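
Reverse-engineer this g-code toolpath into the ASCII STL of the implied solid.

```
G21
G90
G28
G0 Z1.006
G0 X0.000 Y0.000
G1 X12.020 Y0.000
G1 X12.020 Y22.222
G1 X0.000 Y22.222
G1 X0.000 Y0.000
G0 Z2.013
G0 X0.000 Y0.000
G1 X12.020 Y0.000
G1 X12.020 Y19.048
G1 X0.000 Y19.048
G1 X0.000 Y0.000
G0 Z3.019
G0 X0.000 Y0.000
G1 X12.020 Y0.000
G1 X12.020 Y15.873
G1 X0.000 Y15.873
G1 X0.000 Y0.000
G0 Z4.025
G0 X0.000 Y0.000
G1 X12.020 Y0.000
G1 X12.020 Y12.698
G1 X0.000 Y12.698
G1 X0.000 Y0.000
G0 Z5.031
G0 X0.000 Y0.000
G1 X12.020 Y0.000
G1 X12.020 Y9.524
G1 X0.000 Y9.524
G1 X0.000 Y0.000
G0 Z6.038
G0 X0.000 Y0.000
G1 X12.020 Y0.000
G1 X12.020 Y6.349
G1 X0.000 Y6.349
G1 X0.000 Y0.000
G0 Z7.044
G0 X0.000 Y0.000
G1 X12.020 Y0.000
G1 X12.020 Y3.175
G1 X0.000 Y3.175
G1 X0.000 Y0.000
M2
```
solid part
  facet normal 0.0000 0.0000 -1.0000
    outer loop
      vertex 12.020 25.397 0.000
      vertex 12.020 0.000 0.000
      vertex 0.000 0.000 0.000
    endloop
  endfacet
  facet normal 0.0000 0.0000 -1.0000
    outer loop
      vertex 0.000 25.397 0.000
      vertex 12.020 25.397 0.000
      vertex 0.000 0.000 0.000
    endloop
  endfacet
  facet normal 0.0000 -1.0000 0.0000
    outer loop
      vertex 0.000 0.000 0.000
      vertex 12.020 0.000 0.000
      vertex 12.020 0.000 8.050
    endloop
  endfacet
  facet normal 0.0000 -1.0000 0.0000
    outer loop
      vertex 0.000 0.000 0.000
      vertex 12.020 0.000 8.050
      vertex 0.000 0.000 8.050
    endloop
  endfacet
  facet normal 0.0000 0.3022 0.9533
    outer loop
      vertex 0.000 0.000 8.050
      vertex 12.020 0.000 8.050
      vertex 12.020 25.397 0.000
    endloop
  endfacet
  facet normal 0.0000 0.3022 0.9533
    outer loop
      vertex 0.000 0.000 8.050
      vertex 12.020 25.397 0.000
      vertex 0.000 25.397 0.000
    endloop
  endfacet
  facet normal -1.0000 0.0000 0.0000
    outer loop
      vertex 0.000 0.000 8.050
      vertex 0.000 25.397 0.000
      vertex 0.000 0.000 0.000
    endloop
  endfacet
  facet normal 1.0000 0.0000 0.0000
    outer loop
      vertex 12.020 0.000 0.000
      vertex 12.020 25.397 0.000
      vertex 12.020 0.000 8.050
    endloop
  endfacet
endsolid part

The G0 Z moves step by Δz≈1.006 mm. The G1 loops shrink linearly with z, so the solid tapers from its base footprint up to z≈8.05. Closing with a flat bottom cap and the tapered top and triangulating gives 8 facets — a wedge (ramp): 12 × 25.4 mm base, rising to 8.05 mm along the y=0 edge and sloping linearly to z=0 at y=25.4.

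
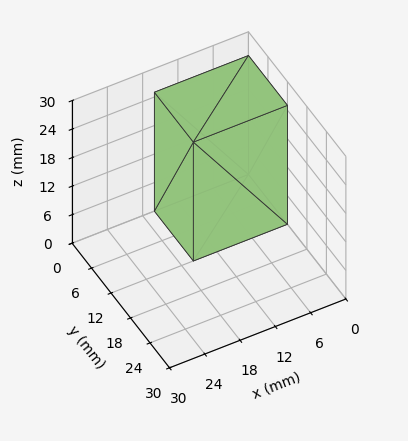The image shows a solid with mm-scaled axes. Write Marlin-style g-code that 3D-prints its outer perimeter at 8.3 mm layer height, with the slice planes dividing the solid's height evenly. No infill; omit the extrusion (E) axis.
Reading the render: the shape is a rectangular box, roughly 16 × 12 mm footprint and 25 mm tall (dimensions read to the nearest mm from the axis ticks). For the g-code, the solid's height is divided into equal slices at the stated Δz and each level perimeter traced with G1 moves after a G0 lift.

; perimeter-only toolpath
G21 ; units = mm
G90 ; absolute positioning
G28 ; home
; layer 1
G0 Z8.3
G0 X0.0 Y0.0
G1 X16.0 Y0.0
G1 X16.0 Y12.0
G1 X0.0 Y12.0
G1 X0.0 Y0.0
; layer 2
G0 Z16.7
G0 X0.0 Y0.0
G1 X16.0 Y0.0
G1 X16.0 Y12.0
G1 X0.0 Y12.0
G1 X0.0 Y0.0
; layer 3
G0 Z25.0
G0 X0.0 Y0.0
G1 X16.0 Y0.0
G1 X16.0 Y12.0
G1 X0.0 Y12.0
G1 X0.0 Y0.0
M2 ; end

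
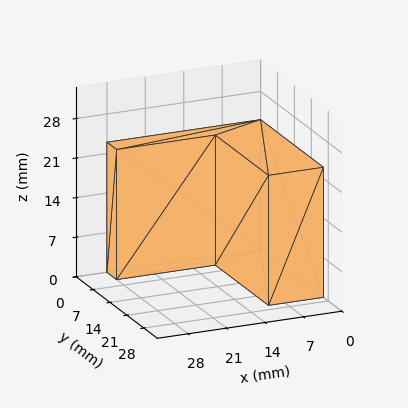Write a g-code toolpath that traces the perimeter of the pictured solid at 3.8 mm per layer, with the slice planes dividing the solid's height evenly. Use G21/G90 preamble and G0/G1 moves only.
Reading the render: the shape is an L-shaped prism: outer 28 × 26 mm, arm thicknesses ≈ 4 mm (horizontal) and 10 mm (vertical), extruded 23 mm in z (dimensions read to the nearest mm from the axis ticks). For the g-code, the solid's height is divided into equal slices at the stated Δz and each level perimeter traced with G1 moves after a G0 lift.

; perimeter-only toolpath
G21 ; units = mm
G90 ; absolute positioning
G28 ; home
; layer 1
G0 Z3.8
G0 X0.0 Y0.0
G1 X28.0 Y0.0
G1 X28.0 Y4.0
G1 X10.0 Y4.0
G1 X10.0 Y26.0
G1 X0.0 Y26.0
G1 X0.0 Y0.0
; layer 2
G0 Z7.7
G0 X0.0 Y0.0
G1 X28.0 Y0.0
G1 X28.0 Y4.0
G1 X10.0 Y4.0
G1 X10.0 Y26.0
G1 X0.0 Y26.0
G1 X0.0 Y0.0
; layer 3
G0 Z11.5
G0 X0.0 Y0.0
G1 X28.0 Y0.0
G1 X28.0 Y4.0
G1 X10.0 Y4.0
G1 X10.0 Y26.0
G1 X0.0 Y26.0
G1 X0.0 Y0.0
; layer 4
G0 Z15.3
G0 X0.0 Y0.0
G1 X28.0 Y0.0
G1 X28.0 Y4.0
G1 X10.0 Y4.0
G1 X10.0 Y26.0
G1 X0.0 Y26.0
G1 X0.0 Y0.0
; layer 5
G0 Z19.2
G0 X0.0 Y0.0
G1 X28.0 Y0.0
G1 X28.0 Y4.0
G1 X10.0 Y4.0
G1 X10.0 Y26.0
G1 X0.0 Y26.0
G1 X0.0 Y0.0
; layer 6
G0 Z23.0
G0 X0.0 Y0.0
G1 X28.0 Y0.0
G1 X28.0 Y4.0
G1 X10.0 Y4.0
G1 X10.0 Y26.0
G1 X0.0 Y26.0
G1 X0.0 Y0.0
M2 ; end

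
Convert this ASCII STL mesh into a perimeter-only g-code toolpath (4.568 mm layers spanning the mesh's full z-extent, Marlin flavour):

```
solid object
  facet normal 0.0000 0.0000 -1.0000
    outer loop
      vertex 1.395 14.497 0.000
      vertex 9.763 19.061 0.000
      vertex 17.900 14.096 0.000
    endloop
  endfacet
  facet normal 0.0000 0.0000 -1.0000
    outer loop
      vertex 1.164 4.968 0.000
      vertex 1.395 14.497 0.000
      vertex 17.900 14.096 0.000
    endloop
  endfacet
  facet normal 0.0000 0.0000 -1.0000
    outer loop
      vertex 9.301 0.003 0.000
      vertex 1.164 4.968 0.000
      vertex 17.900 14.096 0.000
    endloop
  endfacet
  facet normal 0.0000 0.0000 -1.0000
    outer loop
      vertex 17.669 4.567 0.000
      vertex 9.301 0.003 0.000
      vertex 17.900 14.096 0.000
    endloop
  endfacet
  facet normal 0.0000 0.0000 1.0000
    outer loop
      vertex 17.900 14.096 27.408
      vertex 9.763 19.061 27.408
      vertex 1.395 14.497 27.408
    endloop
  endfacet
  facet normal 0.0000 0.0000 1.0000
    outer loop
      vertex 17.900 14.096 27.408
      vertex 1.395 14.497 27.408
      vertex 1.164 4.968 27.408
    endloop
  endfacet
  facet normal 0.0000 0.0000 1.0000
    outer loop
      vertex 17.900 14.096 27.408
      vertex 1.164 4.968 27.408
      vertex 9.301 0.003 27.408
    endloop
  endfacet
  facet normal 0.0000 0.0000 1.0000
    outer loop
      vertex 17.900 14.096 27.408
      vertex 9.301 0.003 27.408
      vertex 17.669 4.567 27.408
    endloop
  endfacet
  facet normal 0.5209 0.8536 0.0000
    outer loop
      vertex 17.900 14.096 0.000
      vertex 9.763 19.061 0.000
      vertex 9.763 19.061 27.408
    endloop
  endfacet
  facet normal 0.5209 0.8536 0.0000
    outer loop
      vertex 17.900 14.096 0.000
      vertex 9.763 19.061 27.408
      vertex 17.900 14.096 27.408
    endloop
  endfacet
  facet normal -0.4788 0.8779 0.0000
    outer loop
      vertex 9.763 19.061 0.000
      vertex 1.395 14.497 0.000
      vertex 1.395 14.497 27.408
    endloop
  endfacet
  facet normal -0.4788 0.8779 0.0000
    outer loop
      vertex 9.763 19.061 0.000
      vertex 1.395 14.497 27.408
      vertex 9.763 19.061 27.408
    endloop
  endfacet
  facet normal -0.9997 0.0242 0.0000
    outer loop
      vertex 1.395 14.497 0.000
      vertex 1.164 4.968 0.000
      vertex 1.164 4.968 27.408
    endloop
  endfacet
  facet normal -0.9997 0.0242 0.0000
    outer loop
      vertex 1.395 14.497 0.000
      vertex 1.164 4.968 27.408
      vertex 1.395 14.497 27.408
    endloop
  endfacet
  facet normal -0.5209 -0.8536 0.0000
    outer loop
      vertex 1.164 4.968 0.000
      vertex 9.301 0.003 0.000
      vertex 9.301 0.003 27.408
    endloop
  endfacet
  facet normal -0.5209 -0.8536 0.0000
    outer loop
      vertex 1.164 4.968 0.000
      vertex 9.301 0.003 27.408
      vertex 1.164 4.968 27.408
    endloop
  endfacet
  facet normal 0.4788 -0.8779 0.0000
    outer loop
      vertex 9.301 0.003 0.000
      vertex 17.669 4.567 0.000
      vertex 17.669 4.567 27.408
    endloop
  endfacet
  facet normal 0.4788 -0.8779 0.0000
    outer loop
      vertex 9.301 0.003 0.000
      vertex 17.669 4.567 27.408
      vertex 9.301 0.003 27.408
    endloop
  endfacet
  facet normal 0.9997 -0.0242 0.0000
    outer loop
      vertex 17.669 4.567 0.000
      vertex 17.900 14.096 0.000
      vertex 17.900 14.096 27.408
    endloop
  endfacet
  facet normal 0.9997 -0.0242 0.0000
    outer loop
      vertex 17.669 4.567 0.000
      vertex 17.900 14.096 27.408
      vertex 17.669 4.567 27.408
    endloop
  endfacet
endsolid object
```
; perimeter-only toolpath
G21 ; units = mm
G90 ; absolute positioning
G28 ; home
; layer 1
G0 Z4.568
G0 X17.900 Y14.096
G1 X9.763 Y19.061
G1 X1.395 Y14.497
G1 X1.164 Y4.968
G1 X9.301 Y0.003
G1 X17.669 Y4.567
G1 X17.900 Y14.096
; layer 2
G0 Z9.136
G0 X17.900 Y14.096
G1 X9.763 Y19.061
G1 X1.395 Y14.497
G1 X1.164 Y4.968
G1 X9.301 Y0.003
G1 X17.669 Y4.567
G1 X17.900 Y14.096
; layer 3
G0 Z13.704
G0 X17.900 Y14.096
G1 X9.763 Y19.061
G1 X1.395 Y14.497
G1 X1.164 Y4.968
G1 X9.301 Y0.003
G1 X17.669 Y4.567
G1 X17.900 Y14.096
; layer 4
G0 Z18.272
G0 X17.900 Y14.096
G1 X9.763 Y19.061
G1 X1.395 Y14.497
G1 X1.164 Y4.968
G1 X9.301 Y0.003
G1 X17.669 Y4.567
G1 X17.900 Y14.096
; layer 5
G0 Z22.840
G0 X17.900 Y14.096
G1 X9.763 Y19.061
G1 X1.395 Y14.497
G1 X1.164 Y4.968
G1 X9.301 Y0.003
G1 X17.669 Y4.567
G1 X17.900 Y14.096
; layer 6
G0 Z27.408
G0 X17.900 Y14.096
G1 X9.763 Y19.061
G1 X1.395 Y14.497
G1 X1.164 Y4.968
G1 X9.301 Y0.003
G1 X17.669 Y4.567
G1 X17.900 Y14.096
M2 ; end

The solid is a regular 6-sided prism (a cylinder approximated with 6 flat sides), circumscribed radius ≈ 9.53 mm, height ≈ 27.4 mm. Slicing at Δz = 4.568 mm — 6 equal slices spanning the solid's height, so layer i sits at z = i·h/6 — gives 6 non-empty perimeters. Each is a 6-segment closed polygon; G0 lifts to the layer z and rapids to the start vertex, then G1 traces the edges.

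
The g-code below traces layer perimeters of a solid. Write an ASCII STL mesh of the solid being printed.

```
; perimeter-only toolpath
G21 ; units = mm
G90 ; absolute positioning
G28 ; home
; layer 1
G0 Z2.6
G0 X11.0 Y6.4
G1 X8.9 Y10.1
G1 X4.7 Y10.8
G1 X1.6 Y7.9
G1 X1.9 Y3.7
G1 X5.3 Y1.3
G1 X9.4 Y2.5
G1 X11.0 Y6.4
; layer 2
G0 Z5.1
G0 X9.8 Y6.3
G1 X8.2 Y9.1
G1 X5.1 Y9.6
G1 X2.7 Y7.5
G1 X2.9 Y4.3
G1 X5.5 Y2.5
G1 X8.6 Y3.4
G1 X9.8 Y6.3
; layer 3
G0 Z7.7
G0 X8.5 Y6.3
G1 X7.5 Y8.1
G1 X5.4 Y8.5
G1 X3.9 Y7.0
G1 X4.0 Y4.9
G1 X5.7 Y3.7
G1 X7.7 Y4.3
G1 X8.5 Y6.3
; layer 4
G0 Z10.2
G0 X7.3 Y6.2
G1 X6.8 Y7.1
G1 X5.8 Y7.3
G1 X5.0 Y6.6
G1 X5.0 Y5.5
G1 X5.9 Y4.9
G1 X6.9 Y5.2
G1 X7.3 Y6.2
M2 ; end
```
solid part
  facet normal 0.0000 0.0000 -1.0000
    outer loop
      vertex 4.4 12.0 0.0
      vertex 9.6 11.1 0.0
      vertex 12.2 6.5 0.0
    endloop
  endfacet
  facet normal 0.0000 0.0000 -1.0000
    outer loop
      vertex 0.5 8.4 0.0
      vertex 4.4 12.0 0.0
      vertex 12.2 6.5 0.0
    endloop
  endfacet
  facet normal 0.0000 0.0000 -1.0000
    outer loop
      vertex 0.8 3.1 0.0
      vertex 0.5 8.4 0.0
      vertex 12.2 6.5 0.0
    endloop
  endfacet
  facet normal 0.0000 0.0000 -1.0000
    outer loop
      vertex 5.1 0.1 0.0
      vertex 0.8 3.1 0.0
      vertex 12.2 6.5 0.0
    endloop
  endfacet
  facet normal 0.0000 0.0000 -1.0000
    outer loop
      vertex 10.2 1.6 0.0
      vertex 5.1 0.1 0.0
      vertex 12.2 6.5 0.0
    endloop
  endfacet
  facet normal 0.7997 0.4520 0.3952
    outer loop
      vertex 12.2 6.5 0.0
      vertex 9.6 11.1 0.0
      vertex 6.1 6.1 12.8
    endloop
  endfacet
  facet normal 0.1566 0.9047 0.3962
    outer loop
      vertex 9.6 11.1 0.0
      vertex 4.4 12.0 0.0
      vertex 6.1 6.1 12.8
    endloop
  endfacet
  facet normal -0.6234 0.6753 0.3941
    outer loop
      vertex 4.4 12.0 0.0
      vertex 0.5 8.4 0.0
      vertex 6.1 6.1 12.8
    endloop
  endfacet
  facet normal -0.9183 -0.0520 0.3924
    outer loop
      vertex 0.5 8.4 0.0
      vertex 0.8 3.1 0.0
      vertex 6.1 6.1 12.8
    endloop
  endfacet
  facet normal -0.5258 -0.7537 0.3944
    outer loop
      vertex 0.8 3.1 0.0
      vertex 5.1 0.1 0.0
      vertex 6.1 6.1 12.8
    endloop
  endfacet
  facet normal 0.2594 -0.8821 0.3932
    outer loop
      vertex 5.1 0.1 0.0
      vertex 10.2 1.6 0.0
      vertex 6.1 6.1 12.8
    endloop
  endfacet
  facet normal 0.8507 -0.3472 0.3946
    outer loop
      vertex 10.2 1.6 0.0
      vertex 12.2 6.5 0.0
      vertex 6.1 6.1 12.8
    endloop
  endfacet
endsolid part

The G0 Z moves step by Δz≈2.6 mm. The G1 loops shrink linearly with z, so the solid tapers from its base footprint up to z≈12.8. Closing with a flat bottom cap and the tapered top and triangulating gives 12 facets — a regular 7-sided pyramid, base circumscribed radius ≈ 6.1 mm, apex at z ≈ 12.8 mm.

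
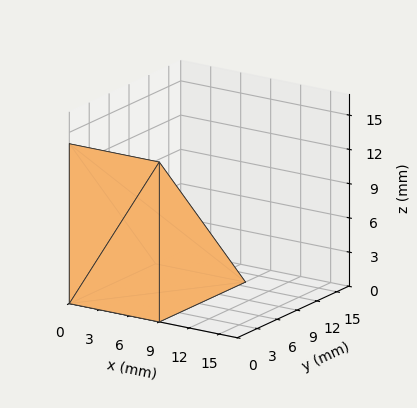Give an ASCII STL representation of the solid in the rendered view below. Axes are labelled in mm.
Reading the render: the shape is a wedge (ramp): 9 × 13 mm base, rising to 14 mm along the y=0 edge and sloping linearly to z=0 at y=13 (dimensions read to the nearest mm from the axis ticks). For the STL, each face is triangulated and given an outward normal.

solid part
  facet normal 0.0000 0.0000 -1.0000
    outer loop
      vertex 9.000 13.000 0.000
      vertex 9.000 0.000 0.000
      vertex 0.000 0.000 0.000
    endloop
  endfacet
  facet normal 0.0000 0.0000 -1.0000
    outer loop
      vertex 0.000 13.000 0.000
      vertex 9.000 13.000 0.000
      vertex 0.000 0.000 0.000
    endloop
  endfacet
  facet normal 0.0000 -1.0000 0.0000
    outer loop
      vertex 0.000 0.000 0.000
      vertex 9.000 0.000 0.000
      vertex 9.000 0.000 14.000
    endloop
  endfacet
  facet normal 0.0000 -1.0000 0.0000
    outer loop
      vertex 0.000 0.000 0.000
      vertex 9.000 0.000 14.000
      vertex 0.000 0.000 14.000
    endloop
  endfacet
  facet normal 0.0000 0.7328 0.6805
    outer loop
      vertex 0.000 0.000 14.000
      vertex 9.000 0.000 14.000
      vertex 9.000 13.000 0.000
    endloop
  endfacet
  facet normal 0.0000 0.7328 0.6805
    outer loop
      vertex 0.000 0.000 14.000
      vertex 9.000 13.000 0.000
      vertex 0.000 13.000 0.000
    endloop
  endfacet
  facet normal -1.0000 0.0000 0.0000
    outer loop
      vertex 0.000 0.000 14.000
      vertex 0.000 13.000 0.000
      vertex 0.000 0.000 0.000
    endloop
  endfacet
  facet normal 1.0000 0.0000 0.0000
    outer loop
      vertex 9.000 0.000 0.000
      vertex 9.000 13.000 0.000
      vertex 9.000 0.000 14.000
    endloop
  endfacet
endsolid part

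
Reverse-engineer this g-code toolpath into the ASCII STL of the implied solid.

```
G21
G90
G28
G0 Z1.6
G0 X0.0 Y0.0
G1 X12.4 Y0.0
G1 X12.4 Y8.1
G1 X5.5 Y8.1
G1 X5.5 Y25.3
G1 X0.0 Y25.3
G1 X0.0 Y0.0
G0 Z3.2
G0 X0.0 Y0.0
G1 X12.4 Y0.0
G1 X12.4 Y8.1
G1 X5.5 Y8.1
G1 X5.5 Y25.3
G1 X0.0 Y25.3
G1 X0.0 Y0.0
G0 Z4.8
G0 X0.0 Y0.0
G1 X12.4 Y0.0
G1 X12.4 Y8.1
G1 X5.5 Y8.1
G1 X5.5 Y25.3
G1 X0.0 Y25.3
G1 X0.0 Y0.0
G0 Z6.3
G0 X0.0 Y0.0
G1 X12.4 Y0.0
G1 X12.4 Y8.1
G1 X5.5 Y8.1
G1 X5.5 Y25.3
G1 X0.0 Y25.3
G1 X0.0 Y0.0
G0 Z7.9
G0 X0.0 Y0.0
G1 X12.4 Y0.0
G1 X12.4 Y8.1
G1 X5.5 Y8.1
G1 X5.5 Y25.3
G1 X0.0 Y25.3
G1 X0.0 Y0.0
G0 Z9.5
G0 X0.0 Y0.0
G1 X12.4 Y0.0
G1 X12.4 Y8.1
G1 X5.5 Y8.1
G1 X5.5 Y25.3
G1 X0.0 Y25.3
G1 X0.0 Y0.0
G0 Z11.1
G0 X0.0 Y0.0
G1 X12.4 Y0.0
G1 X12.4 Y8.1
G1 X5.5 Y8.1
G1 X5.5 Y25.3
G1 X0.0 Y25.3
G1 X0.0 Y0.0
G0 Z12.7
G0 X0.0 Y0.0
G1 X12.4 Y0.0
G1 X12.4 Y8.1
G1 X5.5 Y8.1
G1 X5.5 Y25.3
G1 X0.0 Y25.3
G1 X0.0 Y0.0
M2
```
solid part
  facet normal 0.0000 0.0000 -1.0000
    outer loop
      vertex 12.4 8.1 0.0
      vertex 12.4 0.0 0.0
      vertex 0.0 0.0 0.0
    endloop
  endfacet
  facet normal 0.0000 0.0000 -1.0000
    outer loop
      vertex 5.5 8.1 0.0
      vertex 12.4 8.1 0.0
      vertex 0.0 0.0 0.0
    endloop
  endfacet
  facet normal 0.0000 0.0000 -1.0000
    outer loop
      vertex 5.5 25.3 0.0
      vertex 5.5 8.1 0.0
      vertex 0.0 0.0 0.0
    endloop
  endfacet
  facet normal 0.0000 0.0000 -1.0000
    outer loop
      vertex 0.0 25.3 0.0
      vertex 5.5 25.3 0.0
      vertex 0.0 0.0 0.0
    endloop
  endfacet
  facet normal 0.0000 0.0000 1.0000
    outer loop
      vertex 0.0 0.0 12.7
      vertex 12.4 0.0 12.7
      vertex 12.4 8.1 12.7
    endloop
  endfacet
  facet normal 0.0000 0.0000 1.0000
    outer loop
      vertex 0.0 0.0 12.7
      vertex 12.4 8.1 12.7
      vertex 5.5 8.1 12.7
    endloop
  endfacet
  facet normal 0.0000 0.0000 1.0000
    outer loop
      vertex 0.0 0.0 12.7
      vertex 5.5 8.1 12.7
      vertex 5.5 25.3 12.7
    endloop
  endfacet
  facet normal 0.0000 0.0000 1.0000
    outer loop
      vertex 0.0 0.0 12.7
      vertex 5.5 25.3 12.7
      vertex 0.0 25.3 12.7
    endloop
  endfacet
  facet normal 0.0000 -1.0000 0.0000
    outer loop
      vertex 0.0 0.0 0.0
      vertex 12.4 0.0 0.0
      vertex 12.4 0.0 12.7
    endloop
  endfacet
  facet normal 0.0000 -1.0000 0.0000
    outer loop
      vertex 0.0 0.0 0.0
      vertex 12.4 0.0 12.7
      vertex 0.0 0.0 12.7
    endloop
  endfacet
  facet normal 1.0000 0.0000 0.0000
    outer loop
      vertex 12.4 0.0 0.0
      vertex 12.4 8.1 0.0
      vertex 12.4 8.1 12.7
    endloop
  endfacet
  facet normal 1.0000 0.0000 0.0000
    outer loop
      vertex 12.4 0.0 0.0
      vertex 12.4 8.1 12.7
      vertex 12.4 0.0 12.7
    endloop
  endfacet
  facet normal 0.0000 1.0000 0.0000
    outer loop
      vertex 12.4 8.1 0.0
      vertex 5.5 8.1 0.0
      vertex 5.5 8.1 12.7
    endloop
  endfacet
  facet normal 0.0000 1.0000 0.0000
    outer loop
      vertex 12.4 8.1 0.0
      vertex 5.5 8.1 12.7
      vertex 12.4 8.1 12.7
    endloop
  endfacet
  facet normal 1.0000 0.0000 0.0000
    outer loop
      vertex 5.5 8.1 0.0
      vertex 5.5 25.3 0.0
      vertex 5.5 25.3 12.7
    endloop
  endfacet
  facet normal 1.0000 0.0000 0.0000
    outer loop
      vertex 5.5 8.1 0.0
      vertex 5.5 25.3 12.7
      vertex 5.5 8.1 12.7
    endloop
  endfacet
  facet normal 0.0000 1.0000 0.0000
    outer loop
      vertex 5.5 25.3 0.0
      vertex 0.0 25.3 0.0
      vertex 0.0 25.3 12.7
    endloop
  endfacet
  facet normal 0.0000 1.0000 0.0000
    outer loop
      vertex 5.5 25.3 0.0
      vertex 0.0 25.3 12.7
      vertex 5.5 25.3 12.7
    endloop
  endfacet
  facet normal -1.0000 0.0000 0.0000
    outer loop
      vertex 0.0 25.3 0.0
      vertex 0.0 0.0 0.0
      vertex 0.0 0.0 12.7
    endloop
  endfacet
  facet normal -1.0000 0.0000 0.0000
    outer loop
      vertex 0.0 25.3 0.0
      vertex 0.0 0.0 12.7
      vertex 0.0 25.3 12.7
    endloop
  endfacet
endsolid part

The G0 Z moves step by Δz≈1.6 mm. Every layer's G1 loop is the same polygon, so the solid is a straight extrusion of it from z=0 to z≈12.7. Closing with flat bottom and top caps and triangulating gives 20 facets — an L-shaped prism: outer 12.4 × 25.3 mm, arm thicknesses ≈ 8.1 mm (horizontal) and 5.5 mm (vertical), extruded 12.7 mm in z.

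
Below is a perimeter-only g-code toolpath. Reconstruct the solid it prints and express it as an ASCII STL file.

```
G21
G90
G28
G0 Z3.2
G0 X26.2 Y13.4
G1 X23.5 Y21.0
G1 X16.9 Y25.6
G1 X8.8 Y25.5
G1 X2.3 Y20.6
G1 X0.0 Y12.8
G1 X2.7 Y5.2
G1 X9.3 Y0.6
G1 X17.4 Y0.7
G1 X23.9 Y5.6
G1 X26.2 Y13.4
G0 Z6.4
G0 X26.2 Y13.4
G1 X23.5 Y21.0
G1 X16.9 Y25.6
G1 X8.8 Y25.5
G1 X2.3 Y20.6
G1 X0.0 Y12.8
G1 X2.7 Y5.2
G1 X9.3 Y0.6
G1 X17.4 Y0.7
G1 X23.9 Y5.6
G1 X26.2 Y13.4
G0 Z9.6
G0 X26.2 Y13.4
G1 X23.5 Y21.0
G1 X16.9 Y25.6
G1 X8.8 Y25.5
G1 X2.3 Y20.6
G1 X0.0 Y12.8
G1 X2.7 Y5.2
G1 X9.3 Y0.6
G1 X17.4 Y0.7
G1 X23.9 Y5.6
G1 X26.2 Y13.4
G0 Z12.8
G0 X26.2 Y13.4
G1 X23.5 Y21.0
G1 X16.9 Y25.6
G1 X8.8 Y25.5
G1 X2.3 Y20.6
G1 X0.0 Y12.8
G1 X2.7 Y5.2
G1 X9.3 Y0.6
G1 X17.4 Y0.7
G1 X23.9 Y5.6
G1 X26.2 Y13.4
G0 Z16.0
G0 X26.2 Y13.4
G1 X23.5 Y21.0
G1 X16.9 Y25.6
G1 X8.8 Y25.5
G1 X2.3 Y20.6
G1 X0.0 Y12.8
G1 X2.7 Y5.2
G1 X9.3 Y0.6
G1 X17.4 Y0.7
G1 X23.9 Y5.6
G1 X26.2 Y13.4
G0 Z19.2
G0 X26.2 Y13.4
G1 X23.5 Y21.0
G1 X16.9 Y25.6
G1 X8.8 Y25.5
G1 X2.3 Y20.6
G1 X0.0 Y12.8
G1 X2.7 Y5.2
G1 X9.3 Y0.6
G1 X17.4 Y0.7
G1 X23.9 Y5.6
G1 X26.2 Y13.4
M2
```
solid part
  facet normal 0.0000 0.0000 -1.0000
    outer loop
      vertex 16.9 25.6 0.0
      vertex 23.5 21.0 0.0
      vertex 26.2 13.4 0.0
    endloop
  endfacet
  facet normal 0.0000 0.0000 -1.0000
    outer loop
      vertex 8.8 25.5 0.0
      vertex 16.9 25.6 0.0
      vertex 26.2 13.4 0.0
    endloop
  endfacet
  facet normal 0.0000 0.0000 -1.0000
    outer loop
      vertex 2.3 20.6 0.0
      vertex 8.8 25.5 0.0
      vertex 26.2 13.4 0.0
    endloop
  endfacet
  facet normal 0.0000 0.0000 -1.0000
    outer loop
      vertex 0.0 12.8 0.0
      vertex 2.3 20.6 0.0
      vertex 26.2 13.4 0.0
    endloop
  endfacet
  facet normal 0.0000 0.0000 -1.0000
    outer loop
      vertex 2.7 5.2 0.0
      vertex 0.0 12.8 0.0
      vertex 26.2 13.4 0.0
    endloop
  endfacet
  facet normal 0.0000 0.0000 -1.0000
    outer loop
      vertex 9.3 0.6 0.0
      vertex 2.7 5.2 0.0
      vertex 26.2 13.4 0.0
    endloop
  endfacet
  facet normal 0.0000 0.0000 -1.0000
    outer loop
      vertex 17.4 0.7 0.0
      vertex 9.3 0.6 0.0
      vertex 26.2 13.4 0.0
    endloop
  endfacet
  facet normal 0.0000 0.0000 -1.0000
    outer loop
      vertex 23.9 5.6 0.0
      vertex 17.4 0.7 0.0
      vertex 26.2 13.4 0.0
    endloop
  endfacet
  facet normal 0.0000 0.0000 1.0000
    outer loop
      vertex 26.2 13.4 19.2
      vertex 23.5 21.0 19.2
      vertex 16.9 25.6 19.2
    endloop
  endfacet
  facet normal 0.0000 0.0000 1.0000
    outer loop
      vertex 26.2 13.4 19.2
      vertex 16.9 25.6 19.2
      vertex 8.8 25.5 19.2
    endloop
  endfacet
  facet normal 0.0000 0.0000 1.0000
    outer loop
      vertex 26.2 13.4 19.2
      vertex 8.8 25.5 19.2
      vertex 2.3 20.6 19.2
    endloop
  endfacet
  facet normal 0.0000 0.0000 1.0000
    outer loop
      vertex 26.2 13.4 19.2
      vertex 2.3 20.6 19.2
      vertex 0.0 12.8 19.2
    endloop
  endfacet
  facet normal 0.0000 0.0000 1.0000
    outer loop
      vertex 26.2 13.4 19.2
      vertex 0.0 12.8 19.2
      vertex 2.7 5.2 19.2
    endloop
  endfacet
  facet normal 0.0000 0.0000 1.0000
    outer loop
      vertex 26.2 13.4 19.2
      vertex 2.7 5.2 19.2
      vertex 9.3 0.6 19.2
    endloop
  endfacet
  facet normal 0.0000 0.0000 1.0000
    outer loop
      vertex 26.2 13.4 19.2
      vertex 9.3 0.6 19.2
      vertex 17.4 0.7 19.2
    endloop
  endfacet
  facet normal 0.0000 0.0000 1.0000
    outer loop
      vertex 26.2 13.4 19.2
      vertex 17.4 0.7 19.2
      vertex 23.9 5.6 19.2
    endloop
  endfacet
  facet normal 0.9423 0.3348 0.0000
    outer loop
      vertex 26.2 13.4 0.0
      vertex 23.5 21.0 0.0
      vertex 23.5 21.0 19.2
    endloop
  endfacet
  facet normal 0.9423 0.3348 0.0000
    outer loop
      vertex 26.2 13.4 0.0
      vertex 23.5 21.0 19.2
      vertex 26.2 13.4 19.2
    endloop
  endfacet
  facet normal 0.5718 0.8204 0.0000
    outer loop
      vertex 23.5 21.0 0.0
      vertex 16.9 25.6 0.0
      vertex 16.9 25.6 19.2
    endloop
  endfacet
  facet normal 0.5718 0.8204 0.0000
    outer loop
      vertex 23.5 21.0 0.0
      vertex 16.9 25.6 19.2
      vertex 23.5 21.0 19.2
    endloop
  endfacet
  facet normal -0.0123 0.9999 0.0000
    outer loop
      vertex 16.9 25.6 0.0
      vertex 8.8 25.5 0.0
      vertex 8.8 25.5 19.2
    endloop
  endfacet
  facet normal -0.0123 0.9999 0.0000
    outer loop
      vertex 16.9 25.6 0.0
      vertex 8.8 25.5 19.2
      vertex 16.9 25.6 19.2
    endloop
  endfacet
  facet normal -0.6020 0.7985 0.0000
    outer loop
      vertex 8.8 25.5 0.0
      vertex 2.3 20.6 0.0
      vertex 2.3 20.6 19.2
    endloop
  endfacet
  facet normal -0.6020 0.7985 0.0000
    outer loop
      vertex 8.8 25.5 0.0
      vertex 2.3 20.6 19.2
      vertex 8.8 25.5 19.2
    endloop
  endfacet
  facet normal -0.9592 0.2828 0.0000
    outer loop
      vertex 2.3 20.6 0.0
      vertex 0.0 12.8 0.0
      vertex 0.0 12.8 19.2
    endloop
  endfacet
  facet normal -0.9592 0.2828 0.0000
    outer loop
      vertex 2.3 20.6 0.0
      vertex 0.0 12.8 19.2
      vertex 2.3 20.6 19.2
    endloop
  endfacet
  facet normal -0.9423 -0.3348 0.0000
    outer loop
      vertex 0.0 12.8 0.0
      vertex 2.7 5.2 0.0
      vertex 2.7 5.2 19.2
    endloop
  endfacet
  facet normal -0.9423 -0.3348 0.0000
    outer loop
      vertex 0.0 12.8 0.0
      vertex 2.7 5.2 19.2
      vertex 0.0 12.8 19.2
    endloop
  endfacet
  facet normal -0.5718 -0.8204 0.0000
    outer loop
      vertex 2.7 5.2 0.0
      vertex 9.3 0.6 0.0
      vertex 9.3 0.6 19.2
    endloop
  endfacet
  facet normal -0.5718 -0.8204 0.0000
    outer loop
      vertex 2.7 5.2 0.0
      vertex 9.3 0.6 19.2
      vertex 2.7 5.2 19.2
    endloop
  endfacet
  facet normal 0.0123 -0.9999 0.0000
    outer loop
      vertex 9.3 0.6 0.0
      vertex 17.4 0.7 0.0
      vertex 17.4 0.7 19.2
    endloop
  endfacet
  facet normal 0.0123 -0.9999 0.0000
    outer loop
      vertex 9.3 0.6 0.0
      vertex 17.4 0.7 19.2
      vertex 9.3 0.6 19.2
    endloop
  endfacet
  facet normal 0.6020 -0.7985 0.0000
    outer loop
      vertex 17.4 0.7 0.0
      vertex 23.9 5.6 0.0
      vertex 23.9 5.6 19.2
    endloop
  endfacet
  facet normal 0.6020 -0.7985 0.0000
    outer loop
      vertex 17.4 0.7 0.0
      vertex 23.9 5.6 19.2
      vertex 17.4 0.7 19.2
    endloop
  endfacet
  facet normal 0.9592 -0.2828 0.0000
    outer loop
      vertex 23.9 5.6 0.0
      vertex 26.2 13.4 0.0
      vertex 26.2 13.4 19.2
    endloop
  endfacet
  facet normal 0.9592 -0.2828 0.0000
    outer loop
      vertex 23.9 5.6 0.0
      vertex 26.2 13.4 19.2
      vertex 23.9 5.6 19.2
    endloop
  endfacet
endsolid part

The G0 Z moves step by Δz≈3.2 mm. Every layer's G1 loop is the same polygon, so the solid is a straight extrusion of it from z=0 to z≈19.2. Closing with flat bottom and top caps and triangulating gives 36 facets — a regular 10-sided prism (a cylinder approximated with 10 flat sides), circumscribed radius ≈ 13.1 mm, height ≈ 19.2 mm.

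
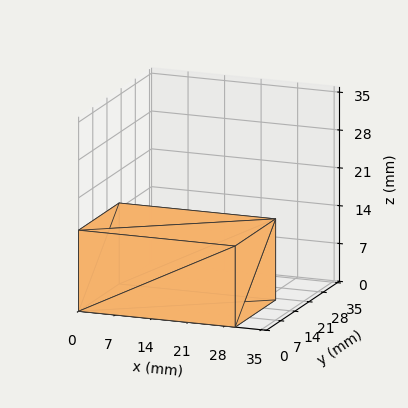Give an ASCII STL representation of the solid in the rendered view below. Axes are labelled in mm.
Reading the render: the shape is a rectangular box, roughly 30 × 20 mm footprint and 15 mm tall (dimensions read to the nearest mm from the axis ticks). For the STL, each face is triangulated and given an outward normal.

solid part
  facet normal 0.0000 0.0000 -1.0000
    outer loop
      vertex 30.0 20.0 0.0
      vertex 30.0 0.0 0.0
      vertex 0.0 0.0 0.0
    endloop
  endfacet
  facet normal 0.0000 0.0000 -1.0000
    outer loop
      vertex 0.0 20.0 0.0
      vertex 30.0 20.0 0.0
      vertex 0.0 0.0 0.0
    endloop
  endfacet
  facet normal 0.0000 0.0000 1.0000
    outer loop
      vertex 0.0 0.0 15.0
      vertex 30.0 0.0 15.0
      vertex 30.0 20.0 15.0
    endloop
  endfacet
  facet normal 0.0000 0.0000 1.0000
    outer loop
      vertex 0.0 0.0 15.0
      vertex 30.0 20.0 15.0
      vertex 0.0 20.0 15.0
    endloop
  endfacet
  facet normal 0.0000 -1.0000 0.0000
    outer loop
      vertex 0.0 0.0 0.0
      vertex 30.0 0.0 0.0
      vertex 30.0 0.0 15.0
    endloop
  endfacet
  facet normal 0.0000 -1.0000 0.0000
    outer loop
      vertex 0.0 0.0 0.0
      vertex 30.0 0.0 15.0
      vertex 0.0 0.0 15.0
    endloop
  endfacet
  facet normal 0.0000 1.0000 0.0000
    outer loop
      vertex 30.0 20.0 15.0
      vertex 30.0 20.0 0.0
      vertex 0.0 20.0 0.0
    endloop
  endfacet
  facet normal 0.0000 1.0000 0.0000
    outer loop
      vertex 0.0 20.0 15.0
      vertex 30.0 20.0 15.0
      vertex 0.0 20.0 0.0
    endloop
  endfacet
  facet normal -1.0000 0.0000 0.0000
    outer loop
      vertex 0.0 20.0 15.0
      vertex 0.0 20.0 0.0
      vertex 0.0 0.0 0.0
    endloop
  endfacet
  facet normal -1.0000 0.0000 0.0000
    outer loop
      vertex 0.0 0.0 15.0
      vertex 0.0 20.0 15.0
      vertex 0.0 0.0 0.0
    endloop
  endfacet
  facet normal 1.0000 0.0000 0.0000
    outer loop
      vertex 30.0 0.0 0.0
      vertex 30.0 20.0 0.0
      vertex 30.0 20.0 15.0
    endloop
  endfacet
  facet normal 1.0000 0.0000 0.0000
    outer loop
      vertex 30.0 0.0 0.0
      vertex 30.0 20.0 15.0
      vertex 30.0 0.0 15.0
    endloop
  endfacet
endsolid part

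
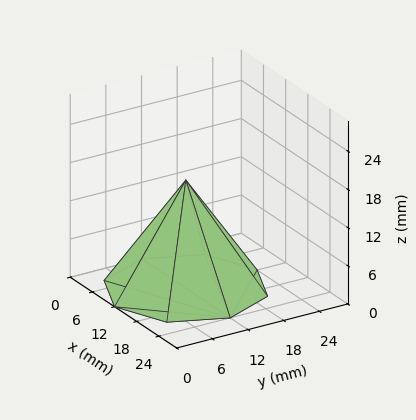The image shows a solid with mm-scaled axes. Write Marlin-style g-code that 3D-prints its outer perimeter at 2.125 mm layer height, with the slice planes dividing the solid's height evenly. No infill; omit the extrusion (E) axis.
Reading the render: the shape is a regular 8-sided pyramid, base circumscribed radius ≈ 12 mm, apex at z ≈ 17 mm (dimensions read to the nearest mm from the axis ticks). For the g-code, the solid's height is divided into equal slices at the stated Δz and each level perimeter traced with G1 moves after a G0 lift.

; perimeter-only toolpath
G21 ; units = mm
G90 ; absolute positioning
G28 ; home
; layer 1
G0 Z2.125
G0 X22.500 Y12.000
G1 X19.424 Y19.424
G1 X12.000 Y22.500
G1 X4.576 Y19.424
G1 X1.500 Y12.000
G1 X4.576 Y4.576
G1 X12.000 Y1.500
G1 X19.424 Y4.576
G1 X22.500 Y12.000
; layer 2
G0 Z4.250
G0 X21.000 Y12.000
G1 X18.364 Y18.364
G1 X12.000 Y21.000
G1 X5.636 Y18.364
G1 X3.000 Y12.000
G1 X5.636 Y5.636
G1 X12.000 Y3.000
G1 X18.364 Y5.636
G1 X21.000 Y12.000
; layer 3
G0 Z6.375
G0 X19.500 Y12.000
G1 X17.303 Y17.303
G1 X12.000 Y19.500
G1 X6.697 Y17.303
G1 X4.500 Y12.000
G1 X6.697 Y6.697
G1 X12.000 Y4.500
G1 X17.303 Y6.697
G1 X19.500 Y12.000
; layer 4
G0 Z8.500
G0 X18.000 Y12.000
G1 X16.242 Y16.242
G1 X12.000 Y18.000
G1 X7.758 Y16.242
G1 X6.000 Y12.000
G1 X7.758 Y7.758
G1 X12.000 Y6.000
G1 X16.242 Y7.758
G1 X18.000 Y12.000
; layer 5
G0 Z10.625
G0 X16.500 Y12.000
G1 X15.182 Y15.182
G1 X12.000 Y16.500
G1 X8.818 Y15.182
G1 X7.500 Y12.000
G1 X8.818 Y8.818
G1 X12.000 Y7.500
G1 X15.182 Y8.818
G1 X16.500 Y12.000
; layer 6
G0 Z12.750
G0 X15.000 Y12.000
G1 X14.121 Y14.121
G1 X12.000 Y15.000
G1 X9.879 Y14.121
G1 X9.000 Y12.000
G1 X9.879 Y9.879
G1 X12.000 Y9.000
G1 X14.121 Y9.879
G1 X15.000 Y12.000
; layer 7
G0 Z14.875
G0 X13.500 Y12.000
G1 X13.061 Y13.061
G1 X12.000 Y13.500
G1 X10.939 Y13.061
G1 X10.500 Y12.000
G1 X10.939 Y10.939
G1 X12.000 Y10.500
G1 X13.061 Y10.939
G1 X13.500 Y12.000
M2 ; end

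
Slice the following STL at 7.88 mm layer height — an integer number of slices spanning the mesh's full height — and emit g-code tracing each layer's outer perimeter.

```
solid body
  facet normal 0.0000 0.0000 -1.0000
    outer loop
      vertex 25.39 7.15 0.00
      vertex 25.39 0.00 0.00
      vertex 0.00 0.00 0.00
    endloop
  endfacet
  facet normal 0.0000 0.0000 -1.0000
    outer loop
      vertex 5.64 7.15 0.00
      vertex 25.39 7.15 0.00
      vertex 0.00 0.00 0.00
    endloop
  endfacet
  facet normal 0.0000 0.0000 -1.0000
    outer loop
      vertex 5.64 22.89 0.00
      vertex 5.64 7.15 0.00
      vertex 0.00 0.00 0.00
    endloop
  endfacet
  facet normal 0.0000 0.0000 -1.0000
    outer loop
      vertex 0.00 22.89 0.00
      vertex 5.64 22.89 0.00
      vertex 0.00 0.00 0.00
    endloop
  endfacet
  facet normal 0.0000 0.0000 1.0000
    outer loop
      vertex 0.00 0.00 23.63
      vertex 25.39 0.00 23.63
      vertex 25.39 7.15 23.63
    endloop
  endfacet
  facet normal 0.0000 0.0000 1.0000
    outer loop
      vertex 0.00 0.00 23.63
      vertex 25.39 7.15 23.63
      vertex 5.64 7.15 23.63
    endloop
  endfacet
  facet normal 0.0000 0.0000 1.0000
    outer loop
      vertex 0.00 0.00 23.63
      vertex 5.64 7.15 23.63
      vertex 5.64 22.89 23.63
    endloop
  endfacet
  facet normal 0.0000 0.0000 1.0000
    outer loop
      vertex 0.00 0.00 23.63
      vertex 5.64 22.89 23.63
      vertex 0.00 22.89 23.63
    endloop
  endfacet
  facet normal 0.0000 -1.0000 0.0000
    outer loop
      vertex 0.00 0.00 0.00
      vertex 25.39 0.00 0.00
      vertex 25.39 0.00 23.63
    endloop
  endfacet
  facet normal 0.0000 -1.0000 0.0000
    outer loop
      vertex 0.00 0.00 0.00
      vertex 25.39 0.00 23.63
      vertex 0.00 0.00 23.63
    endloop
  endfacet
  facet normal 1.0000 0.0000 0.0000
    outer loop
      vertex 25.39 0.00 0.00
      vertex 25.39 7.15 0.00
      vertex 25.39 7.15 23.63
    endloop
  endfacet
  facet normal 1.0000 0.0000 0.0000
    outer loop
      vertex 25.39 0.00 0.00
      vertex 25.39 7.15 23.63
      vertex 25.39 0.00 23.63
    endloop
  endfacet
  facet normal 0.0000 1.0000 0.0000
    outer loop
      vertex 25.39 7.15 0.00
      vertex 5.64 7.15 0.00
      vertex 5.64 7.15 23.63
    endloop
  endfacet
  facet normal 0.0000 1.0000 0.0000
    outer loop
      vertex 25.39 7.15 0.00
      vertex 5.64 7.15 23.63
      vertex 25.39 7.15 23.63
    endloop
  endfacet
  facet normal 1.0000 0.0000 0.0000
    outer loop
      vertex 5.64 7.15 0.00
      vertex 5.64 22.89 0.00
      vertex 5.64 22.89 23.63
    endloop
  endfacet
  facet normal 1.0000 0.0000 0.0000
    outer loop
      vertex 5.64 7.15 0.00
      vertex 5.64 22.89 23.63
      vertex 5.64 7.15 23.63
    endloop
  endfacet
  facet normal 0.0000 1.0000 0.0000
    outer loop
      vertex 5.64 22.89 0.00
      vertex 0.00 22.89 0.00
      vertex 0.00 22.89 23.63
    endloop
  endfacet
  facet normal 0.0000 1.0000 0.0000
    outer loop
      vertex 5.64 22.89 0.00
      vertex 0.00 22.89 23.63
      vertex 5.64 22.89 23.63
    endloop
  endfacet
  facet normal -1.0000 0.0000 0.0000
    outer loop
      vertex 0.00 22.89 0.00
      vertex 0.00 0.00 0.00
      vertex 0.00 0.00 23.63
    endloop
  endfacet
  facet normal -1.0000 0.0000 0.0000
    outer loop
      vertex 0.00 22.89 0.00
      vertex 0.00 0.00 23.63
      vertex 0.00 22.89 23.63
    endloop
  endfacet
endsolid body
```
; perimeter-only toolpath
G21 ; units = mm
G90 ; absolute positioning
G28 ; home
; layer 1
G0 Z7.88
G0 X0.00 Y0.00
G1 X25.39 Y0.00
G1 X25.39 Y7.15
G1 X5.64 Y7.15
G1 X5.64 Y22.89
G1 X0.00 Y22.89
G1 X0.00 Y0.00
; layer 2
G0 Z15.75
G0 X0.00 Y0.00
G1 X25.39 Y0.00
G1 X25.39 Y7.15
G1 X5.64 Y7.15
G1 X5.64 Y22.89
G1 X0.00 Y22.89
G1 X0.00 Y0.00
; layer 3
G0 Z23.63
G0 X0.00 Y0.00
G1 X25.39 Y0.00
G1 X25.39 Y7.15
G1 X5.64 Y7.15
G1 X5.64 Y22.89
G1 X0.00 Y22.89
G1 X0.00 Y0.00
M2 ; end

The solid is an L-shaped prism: outer 25.4 × 22.9 mm, arm thicknesses ≈ 7.15 mm (horizontal) and 5.64 mm (vertical), extruded 23.6 mm in z. Slicing at Δz = 7.88 mm — 3 equal slices spanning the solid's height, so layer i sits at z = i·h/3 — gives 3 non-empty perimeters. Each is a 6-segment closed polygon; G0 lifts to the layer z and rapids to the start vertex, then G1 traces the edges.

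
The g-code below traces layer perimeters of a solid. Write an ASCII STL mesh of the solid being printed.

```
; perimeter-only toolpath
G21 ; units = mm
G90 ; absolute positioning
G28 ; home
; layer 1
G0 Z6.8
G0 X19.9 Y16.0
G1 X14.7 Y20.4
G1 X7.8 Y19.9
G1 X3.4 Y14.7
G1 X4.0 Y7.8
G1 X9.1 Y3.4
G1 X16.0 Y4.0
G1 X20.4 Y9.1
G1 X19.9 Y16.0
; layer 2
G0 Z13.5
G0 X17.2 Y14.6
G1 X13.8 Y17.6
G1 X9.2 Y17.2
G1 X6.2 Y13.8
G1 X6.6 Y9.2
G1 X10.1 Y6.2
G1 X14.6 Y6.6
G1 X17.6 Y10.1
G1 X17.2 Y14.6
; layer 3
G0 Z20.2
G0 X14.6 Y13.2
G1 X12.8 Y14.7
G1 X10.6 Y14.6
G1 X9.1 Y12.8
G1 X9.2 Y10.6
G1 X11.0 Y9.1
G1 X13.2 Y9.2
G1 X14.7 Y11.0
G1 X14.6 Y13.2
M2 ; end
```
solid part
  facet normal 0.0000 0.0000 -1.0000
    outer loop
      vertex 6.5 22.5 0.0
      vertex 15.6 23.2 0.0
      vertex 22.5 17.3 0.0
    endloop
  endfacet
  facet normal 0.0000 0.0000 -1.0000
    outer loop
      vertex 0.6 15.6 0.0
      vertex 6.5 22.5 0.0
      vertex 22.5 17.3 0.0
    endloop
  endfacet
  facet normal 0.0000 0.0000 -1.0000
    outer loop
      vertex 1.3 6.5 0.0
      vertex 0.6 15.6 0.0
      vertex 22.5 17.3 0.0
    endloop
  endfacet
  facet normal 0.0000 0.0000 -1.0000
    outer loop
      vertex 8.2 0.6 0.0
      vertex 1.3 6.5 0.0
      vertex 22.5 17.3 0.0
    endloop
  endfacet
  facet normal 0.0000 0.0000 -1.0000
    outer loop
      vertex 17.3 1.3 0.0
      vertex 8.2 0.6 0.0
      vertex 22.5 17.3 0.0
    endloop
  endfacet
  facet normal 0.0000 0.0000 -1.0000
    outer loop
      vertex 23.2 8.2 0.0
      vertex 17.3 1.3 0.0
      vertex 22.5 17.3 0.0
    endloop
  endfacet
  facet normal 0.6019 0.7039 0.3771
    outer loop
      vertex 22.5 17.3 0.0
      vertex 15.6 23.2 0.0
      vertex 11.9 11.9 27.0
    endloop
  endfacet
  facet normal -0.0710 0.9236 0.3768
    outer loop
      vertex 15.6 23.2 0.0
      vertex 6.5 22.5 0.0
      vertex 11.9 11.9 27.0
    endloop
  endfacet
  facet normal -0.7039 0.6019 0.3771
    outer loop
      vertex 6.5 22.5 0.0
      vertex 0.6 15.6 0.0
      vertex 11.9 11.9 27.0
    endloop
  endfacet
  facet normal -0.9236 -0.0710 0.3768
    outer loop
      vertex 0.6 15.6 0.0
      vertex 1.3 6.5 0.0
      vertex 11.9 11.9 27.0
    endloop
  endfacet
  facet normal -0.6019 -0.7039 0.3771
    outer loop
      vertex 1.3 6.5 0.0
      vertex 8.2 0.6 0.0
      vertex 11.9 11.9 27.0
    endloop
  endfacet
  facet normal 0.0710 -0.9236 0.3768
    outer loop
      vertex 8.2 0.6 0.0
      vertex 17.3 1.3 0.0
      vertex 11.9 11.9 27.0
    endloop
  endfacet
  facet normal 0.7039 -0.6019 0.3771
    outer loop
      vertex 17.3 1.3 0.0
      vertex 23.2 8.2 0.0
      vertex 11.9 11.9 27.0
    endloop
  endfacet
  facet normal 0.9236 0.0710 0.3768
    outer loop
      vertex 23.2 8.2 0.0
      vertex 22.5 17.3 0.0
      vertex 11.9 11.9 27.0
    endloop
  endfacet
endsolid part

The G0 Z moves step by Δz≈6.8 mm. The G1 loops shrink linearly with z, so the solid tapers from its base footprint up to z≈27. Closing with a flat bottom cap and the tapered top and triangulating gives 14 facets — a regular 8-sided pyramid, base circumscribed radius ≈ 11.9 mm, apex at z ≈ 27 mm.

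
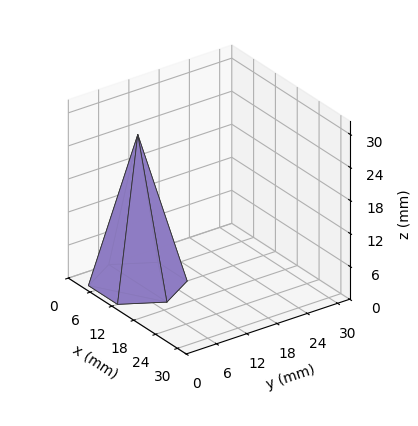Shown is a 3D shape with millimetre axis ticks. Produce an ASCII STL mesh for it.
Reading the render: the shape is a regular 6-sided pyramid, base circumscribed radius ≈ 8 mm, apex at z ≈ 27 mm (dimensions read to the nearest mm from the axis ticks). For the STL, each face is triangulated and given an outward normal.

solid part
  facet normal 0.0000 0.0000 -1.0000
    outer loop
      vertex 4.0 14.9 0.0
      vertex 12.0 14.9 0.0
      vertex 16.0 8.0 0.0
    endloop
  endfacet
  facet normal 0.0000 0.0000 -1.0000
    outer loop
      vertex 0.0 8.0 0.0
      vertex 4.0 14.9 0.0
      vertex 16.0 8.0 0.0
    endloop
  endfacet
  facet normal 0.0000 0.0000 -1.0000
    outer loop
      vertex 4.0 1.1 0.0
      vertex 0.0 8.0 0.0
      vertex 16.0 8.0 0.0
    endloop
  endfacet
  facet normal 0.0000 0.0000 -1.0000
    outer loop
      vertex 12.0 1.1 0.0
      vertex 4.0 1.1 0.0
      vertex 16.0 8.0 0.0
    endloop
  endfacet
  facet normal 0.8380 0.4858 0.2483
    outer loop
      vertex 16.0 8.0 0.0
      vertex 12.0 14.9 0.0
      vertex 8.0 8.0 27.0
    endloop
  endfacet
  facet normal 0.0000 0.9689 0.2476
    outer loop
      vertex 12.0 14.9 0.0
      vertex 4.0 14.9 0.0
      vertex 8.0 8.0 27.0
    endloop
  endfacet
  facet normal -0.8380 0.4858 0.2483
    outer loop
      vertex 4.0 14.9 0.0
      vertex 0.0 8.0 0.0
      vertex 8.0 8.0 27.0
    endloop
  endfacet
  facet normal -0.8380 -0.4858 0.2483
    outer loop
      vertex 0.0 8.0 0.0
      vertex 4.0 1.1 0.0
      vertex 8.0 8.0 27.0
    endloop
  endfacet
  facet normal 0.0000 -0.9689 0.2476
    outer loop
      vertex 4.0 1.1 0.0
      vertex 12.0 1.1 0.0
      vertex 8.0 8.0 27.0
    endloop
  endfacet
  facet normal 0.8380 -0.4858 0.2483
    outer loop
      vertex 12.0 1.1 0.0
      vertex 16.0 8.0 0.0
      vertex 8.0 8.0 27.0
    endloop
  endfacet
endsolid part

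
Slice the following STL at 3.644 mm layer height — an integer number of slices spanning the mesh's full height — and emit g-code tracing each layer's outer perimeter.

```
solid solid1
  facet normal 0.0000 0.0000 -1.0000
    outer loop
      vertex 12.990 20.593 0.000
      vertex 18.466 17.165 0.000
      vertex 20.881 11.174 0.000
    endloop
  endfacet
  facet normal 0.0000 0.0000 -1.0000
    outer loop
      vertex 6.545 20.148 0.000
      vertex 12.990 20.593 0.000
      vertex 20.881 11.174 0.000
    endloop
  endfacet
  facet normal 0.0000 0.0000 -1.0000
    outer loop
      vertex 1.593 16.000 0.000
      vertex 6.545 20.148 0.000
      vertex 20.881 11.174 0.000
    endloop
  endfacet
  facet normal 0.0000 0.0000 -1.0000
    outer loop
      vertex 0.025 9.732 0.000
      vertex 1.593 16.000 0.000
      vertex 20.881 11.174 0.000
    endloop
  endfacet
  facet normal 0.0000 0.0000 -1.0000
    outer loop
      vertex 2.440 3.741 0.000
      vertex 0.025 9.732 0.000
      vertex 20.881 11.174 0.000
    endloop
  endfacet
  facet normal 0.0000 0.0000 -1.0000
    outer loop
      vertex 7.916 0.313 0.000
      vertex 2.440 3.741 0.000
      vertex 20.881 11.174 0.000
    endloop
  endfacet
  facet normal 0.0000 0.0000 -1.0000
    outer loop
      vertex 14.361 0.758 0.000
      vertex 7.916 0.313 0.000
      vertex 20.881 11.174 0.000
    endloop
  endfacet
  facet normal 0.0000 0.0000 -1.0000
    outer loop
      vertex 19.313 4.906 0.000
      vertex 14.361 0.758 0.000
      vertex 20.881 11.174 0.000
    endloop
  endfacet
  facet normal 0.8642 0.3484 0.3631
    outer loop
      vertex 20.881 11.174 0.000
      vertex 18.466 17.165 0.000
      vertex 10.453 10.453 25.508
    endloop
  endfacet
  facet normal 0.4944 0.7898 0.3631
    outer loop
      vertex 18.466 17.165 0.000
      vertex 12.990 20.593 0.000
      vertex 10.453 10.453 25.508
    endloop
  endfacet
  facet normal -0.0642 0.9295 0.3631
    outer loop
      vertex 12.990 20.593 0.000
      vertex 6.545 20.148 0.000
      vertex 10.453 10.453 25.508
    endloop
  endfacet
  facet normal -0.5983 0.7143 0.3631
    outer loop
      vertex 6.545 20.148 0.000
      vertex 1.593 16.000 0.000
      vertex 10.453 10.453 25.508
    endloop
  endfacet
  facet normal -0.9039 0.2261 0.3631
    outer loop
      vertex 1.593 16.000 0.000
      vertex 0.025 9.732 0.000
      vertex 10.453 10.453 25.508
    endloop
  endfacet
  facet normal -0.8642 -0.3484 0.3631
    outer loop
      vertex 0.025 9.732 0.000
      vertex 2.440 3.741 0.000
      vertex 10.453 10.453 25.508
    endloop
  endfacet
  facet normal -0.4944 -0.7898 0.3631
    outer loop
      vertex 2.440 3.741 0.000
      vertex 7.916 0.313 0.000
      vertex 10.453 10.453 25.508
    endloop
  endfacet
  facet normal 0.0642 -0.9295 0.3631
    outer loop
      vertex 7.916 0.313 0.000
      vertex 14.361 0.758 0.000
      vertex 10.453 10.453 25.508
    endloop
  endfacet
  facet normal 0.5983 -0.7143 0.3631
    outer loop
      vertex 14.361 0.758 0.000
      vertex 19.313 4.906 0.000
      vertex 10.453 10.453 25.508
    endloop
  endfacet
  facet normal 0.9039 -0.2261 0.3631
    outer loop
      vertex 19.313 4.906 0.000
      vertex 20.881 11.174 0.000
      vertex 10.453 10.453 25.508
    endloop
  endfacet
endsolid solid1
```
; perimeter-only toolpath
G21 ; units = mm
G90 ; absolute positioning
G28 ; home
; layer 1
G0 Z3.644
G0 X19.391 Y11.071
G1 X17.321 Y16.206
G1 X12.628 Y19.144
G1 X7.103 Y18.763
G1 X2.859 Y15.208
G1 X1.515 Y9.835
G1 X3.585 Y4.700
G1 X8.278 Y1.762
G1 X13.803 Y2.143
G1 X18.047 Y5.698
G1 X19.391 Y11.071
; layer 2
G0 Z7.288
G0 X17.902 Y10.968
G1 X16.177 Y15.247
G1 X12.265 Y17.696
G1 X7.662 Y17.378
G1 X4.124 Y14.415
G1 X3.004 Y9.938
G1 X4.729 Y5.659
G1 X8.641 Y3.210
G1 X13.244 Y3.528
G1 X16.782 Y6.491
G1 X17.902 Y10.968
; layer 3
G0 Z10.932
G0 X16.412 Y10.865
G1 X15.032 Y14.288
G1 X11.903 Y16.247
G1 X8.220 Y15.993
G1 X5.390 Y13.623
G1 X4.494 Y10.041
G1 X5.874 Y6.618
G1 X9.003 Y4.659
G1 X12.686 Y4.913
G1 X15.516 Y7.283
G1 X16.412 Y10.865
; layer 4
G0 Z14.576
G0 X14.922 Y10.762
G1 X13.887 Y13.330
G1 X11.540 Y14.799
G1 X8.778 Y14.608
G1 X6.656 Y12.830
G1 X5.984 Y10.144
G1 X7.019 Y7.576
G1 X9.366 Y6.107
G1 X12.128 Y6.298
G1 X14.250 Y8.076
G1 X14.922 Y10.762
; layer 5
G0 Z18.220
G0 X13.432 Y10.659
G1 X12.742 Y12.371
G1 X11.178 Y13.350
G1 X9.336 Y13.223
G1 X7.922 Y12.038
G1 X7.474 Y10.247
G1 X8.164 Y8.535
G1 X9.728 Y7.556
G1 X11.570 Y7.683
G1 X12.984 Y8.868
G1 X13.432 Y10.659
; layer 6
G0 Z21.864
G0 X11.943 Y10.556
G1 X11.598 Y11.412
G1 X10.815 Y11.902
G1 X9.895 Y11.838
G1 X9.187 Y11.245
G1 X8.963 Y10.350
G1 X9.308 Y9.494
G1 X10.091 Y9.004
G1 X11.011 Y9.068
G1 X11.719 Y9.661
G1 X11.943 Y10.556
M2 ; end

The solid is a regular 10-sided pyramid, base circumscribed radius ≈ 10.5 mm, apex at z ≈ 25.5 mm. Slicing at Δz = 3.644 mm — 7 equal slices spanning the solid's height, so layer i sits at z = i·h/7 — gives 6 non-empty perimeters. Each is a 10-segment closed polygon; G0 lifts to the layer z and rapids to the start vertex, then G1 traces the edges. The cross-section shrinks linearly with z (the slice at the apex is degenerate and omitted).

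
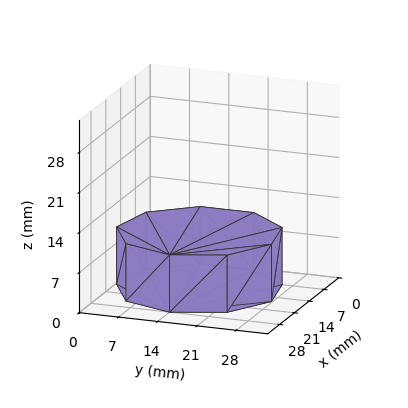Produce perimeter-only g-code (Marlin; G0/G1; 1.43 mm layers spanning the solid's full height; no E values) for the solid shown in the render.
Reading the render: the shape is a regular 9-sided prism (a cylinder approximated with 9 flat sides), circumscribed radius ≈ 14 mm, height ≈ 10 mm (dimensions read to the nearest mm from the axis ticks). For the g-code, the solid's height is divided into equal slices at the stated Δz and each level perimeter traced with G1 moves after a G0 lift.

; perimeter-only toolpath
G21 ; units = mm
G90 ; absolute positioning
G28 ; home
; layer 1
G0 Z1.43
G0 X28.00 Y14.00
G1 X24.72 Y23.00
G1 X16.43 Y27.79
G1 X7.00 Y26.12
G1 X0.84 Y18.79
G1 X0.84 Y9.21
G1 X7.00 Y1.88
G1 X16.43 Y0.21
G1 X24.72 Y5.00
G1 X28.00 Y14.00
; layer 2
G0 Z2.86
G0 X28.00 Y14.00
G1 X24.72 Y23.00
G1 X16.43 Y27.79
G1 X7.00 Y26.12
G1 X0.84 Y18.79
G1 X0.84 Y9.21
G1 X7.00 Y1.88
G1 X16.43 Y0.21
G1 X24.72 Y5.00
G1 X28.00 Y14.00
; layer 3
G0 Z4.29
G0 X28.00 Y14.00
G1 X24.72 Y23.00
G1 X16.43 Y27.79
G1 X7.00 Y26.12
G1 X0.84 Y18.79
G1 X0.84 Y9.21
G1 X7.00 Y1.88
G1 X16.43 Y0.21
G1 X24.72 Y5.00
G1 X28.00 Y14.00
; layer 4
G0 Z5.71
G0 X28.00 Y14.00
G1 X24.72 Y23.00
G1 X16.43 Y27.79
G1 X7.00 Y26.12
G1 X0.84 Y18.79
G1 X0.84 Y9.21
G1 X7.00 Y1.88
G1 X16.43 Y0.21
G1 X24.72 Y5.00
G1 X28.00 Y14.00
; layer 5
G0 Z7.14
G0 X28.00 Y14.00
G1 X24.72 Y23.00
G1 X16.43 Y27.79
G1 X7.00 Y26.12
G1 X0.84 Y18.79
G1 X0.84 Y9.21
G1 X7.00 Y1.88
G1 X16.43 Y0.21
G1 X24.72 Y5.00
G1 X28.00 Y14.00
; layer 6
G0 Z8.57
G0 X28.00 Y14.00
G1 X24.72 Y23.00
G1 X16.43 Y27.79
G1 X7.00 Y26.12
G1 X0.84 Y18.79
G1 X0.84 Y9.21
G1 X7.00 Y1.88
G1 X16.43 Y0.21
G1 X24.72 Y5.00
G1 X28.00 Y14.00
; layer 7
G0 Z10.00
G0 X28.00 Y14.00
G1 X24.72 Y23.00
G1 X16.43 Y27.79
G1 X7.00 Y26.12
G1 X0.84 Y18.79
G1 X0.84 Y9.21
G1 X7.00 Y1.88
G1 X16.43 Y0.21
G1 X24.72 Y5.00
G1 X28.00 Y14.00
M2 ; end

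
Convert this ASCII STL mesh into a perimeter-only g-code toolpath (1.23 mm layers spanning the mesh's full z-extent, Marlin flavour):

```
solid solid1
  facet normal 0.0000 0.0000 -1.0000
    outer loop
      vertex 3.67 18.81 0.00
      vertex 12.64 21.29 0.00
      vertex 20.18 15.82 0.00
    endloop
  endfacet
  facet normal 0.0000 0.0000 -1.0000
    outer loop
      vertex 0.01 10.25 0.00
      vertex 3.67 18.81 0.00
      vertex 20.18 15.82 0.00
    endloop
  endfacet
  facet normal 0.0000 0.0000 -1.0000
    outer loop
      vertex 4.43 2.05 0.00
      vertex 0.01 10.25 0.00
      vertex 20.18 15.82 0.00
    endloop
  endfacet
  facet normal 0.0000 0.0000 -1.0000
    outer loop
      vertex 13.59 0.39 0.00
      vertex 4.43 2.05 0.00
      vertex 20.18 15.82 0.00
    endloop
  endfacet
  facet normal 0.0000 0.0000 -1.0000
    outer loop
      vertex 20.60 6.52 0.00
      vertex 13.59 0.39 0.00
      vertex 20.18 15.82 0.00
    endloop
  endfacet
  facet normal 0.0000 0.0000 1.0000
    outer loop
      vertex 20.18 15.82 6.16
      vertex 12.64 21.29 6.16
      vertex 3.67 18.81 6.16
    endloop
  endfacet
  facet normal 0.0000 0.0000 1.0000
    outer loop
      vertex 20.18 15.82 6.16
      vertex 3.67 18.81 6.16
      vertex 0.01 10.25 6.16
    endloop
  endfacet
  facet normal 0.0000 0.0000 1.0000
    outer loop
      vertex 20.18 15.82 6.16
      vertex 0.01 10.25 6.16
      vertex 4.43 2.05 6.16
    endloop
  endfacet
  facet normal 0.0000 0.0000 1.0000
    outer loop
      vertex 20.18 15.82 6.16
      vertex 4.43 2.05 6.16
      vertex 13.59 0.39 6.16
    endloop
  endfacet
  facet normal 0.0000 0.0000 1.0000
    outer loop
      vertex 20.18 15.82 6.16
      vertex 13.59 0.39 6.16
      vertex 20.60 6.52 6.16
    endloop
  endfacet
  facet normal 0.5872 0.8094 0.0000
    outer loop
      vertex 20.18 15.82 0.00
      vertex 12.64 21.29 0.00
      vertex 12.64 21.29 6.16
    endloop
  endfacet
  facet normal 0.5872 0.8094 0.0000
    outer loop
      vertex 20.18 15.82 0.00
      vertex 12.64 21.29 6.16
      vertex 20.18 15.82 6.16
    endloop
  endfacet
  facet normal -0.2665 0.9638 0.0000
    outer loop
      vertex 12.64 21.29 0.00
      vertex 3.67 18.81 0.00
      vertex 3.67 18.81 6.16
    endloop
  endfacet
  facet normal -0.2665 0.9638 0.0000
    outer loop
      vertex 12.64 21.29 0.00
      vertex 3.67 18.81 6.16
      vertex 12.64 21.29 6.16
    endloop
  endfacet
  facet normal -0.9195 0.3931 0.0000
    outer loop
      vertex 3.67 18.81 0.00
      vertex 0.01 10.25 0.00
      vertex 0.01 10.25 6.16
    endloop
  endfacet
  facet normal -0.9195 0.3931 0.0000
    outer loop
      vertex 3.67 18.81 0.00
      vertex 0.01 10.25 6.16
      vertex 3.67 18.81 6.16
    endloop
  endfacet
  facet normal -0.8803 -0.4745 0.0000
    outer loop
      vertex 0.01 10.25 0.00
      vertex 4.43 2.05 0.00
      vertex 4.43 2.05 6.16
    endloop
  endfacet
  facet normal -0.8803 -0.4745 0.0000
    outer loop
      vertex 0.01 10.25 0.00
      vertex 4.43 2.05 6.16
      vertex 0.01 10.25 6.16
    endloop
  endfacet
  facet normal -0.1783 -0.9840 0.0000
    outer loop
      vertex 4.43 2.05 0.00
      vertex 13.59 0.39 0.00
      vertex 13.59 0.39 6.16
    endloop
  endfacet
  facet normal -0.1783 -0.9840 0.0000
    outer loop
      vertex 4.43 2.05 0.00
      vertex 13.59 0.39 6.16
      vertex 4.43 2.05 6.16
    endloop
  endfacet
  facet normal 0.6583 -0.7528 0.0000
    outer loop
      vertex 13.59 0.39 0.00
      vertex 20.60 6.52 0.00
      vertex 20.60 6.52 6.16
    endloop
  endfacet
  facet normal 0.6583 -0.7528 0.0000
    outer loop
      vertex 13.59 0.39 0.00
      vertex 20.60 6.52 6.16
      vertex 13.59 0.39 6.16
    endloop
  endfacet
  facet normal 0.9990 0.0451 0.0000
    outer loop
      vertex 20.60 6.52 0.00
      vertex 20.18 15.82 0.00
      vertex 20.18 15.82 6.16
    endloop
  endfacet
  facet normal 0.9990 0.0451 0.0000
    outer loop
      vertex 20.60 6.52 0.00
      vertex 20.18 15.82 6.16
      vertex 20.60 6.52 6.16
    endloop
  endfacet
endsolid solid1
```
; perimeter-only toolpath
G21 ; units = mm
G90 ; absolute positioning
G28 ; home
; layer 1
G0 Z1.23
G0 X20.18 Y15.82
G1 X12.64 Y21.29
G1 X3.67 Y18.81
G1 X0.01 Y10.25
G1 X4.43 Y2.05
G1 X13.59 Y0.39
G1 X20.60 Y6.52
G1 X20.18 Y15.82
; layer 2
G0 Z2.46
G0 X20.18 Y15.82
G1 X12.64 Y21.29
G1 X3.67 Y18.81
G1 X0.01 Y10.25
G1 X4.43 Y2.05
G1 X13.59 Y0.39
G1 X20.60 Y6.52
G1 X20.18 Y15.82
; layer 3
G0 Z3.70
G0 X20.18 Y15.82
G1 X12.64 Y21.29
G1 X3.67 Y18.81
G1 X0.01 Y10.25
G1 X4.43 Y2.05
G1 X13.59 Y0.39
G1 X20.60 Y6.52
G1 X20.18 Y15.82
; layer 4
G0 Z4.93
G0 X20.18 Y15.82
G1 X12.64 Y21.29
G1 X3.67 Y18.81
G1 X0.01 Y10.25
G1 X4.43 Y2.05
G1 X13.59 Y0.39
G1 X20.60 Y6.52
G1 X20.18 Y15.82
; layer 5
G0 Z6.16
G0 X20.18 Y15.82
G1 X12.64 Y21.29
G1 X3.67 Y18.81
G1 X0.01 Y10.25
G1 X4.43 Y2.05
G1 X13.59 Y0.39
G1 X20.60 Y6.52
G1 X20.18 Y15.82
M2 ; end

The solid is a regular 7-sided prism (a cylinder approximated with 7 flat sides), circumscribed radius ≈ 10.7 mm, height ≈ 6.16 mm. Slicing at Δz = 1.23 mm — 5 equal slices spanning the solid's height, so layer i sits at z = i·h/5 — gives 5 non-empty perimeters. Each is a 7-segment closed polygon; G0 lifts to the layer z and rapids to the start vertex, then G1 traces the edges.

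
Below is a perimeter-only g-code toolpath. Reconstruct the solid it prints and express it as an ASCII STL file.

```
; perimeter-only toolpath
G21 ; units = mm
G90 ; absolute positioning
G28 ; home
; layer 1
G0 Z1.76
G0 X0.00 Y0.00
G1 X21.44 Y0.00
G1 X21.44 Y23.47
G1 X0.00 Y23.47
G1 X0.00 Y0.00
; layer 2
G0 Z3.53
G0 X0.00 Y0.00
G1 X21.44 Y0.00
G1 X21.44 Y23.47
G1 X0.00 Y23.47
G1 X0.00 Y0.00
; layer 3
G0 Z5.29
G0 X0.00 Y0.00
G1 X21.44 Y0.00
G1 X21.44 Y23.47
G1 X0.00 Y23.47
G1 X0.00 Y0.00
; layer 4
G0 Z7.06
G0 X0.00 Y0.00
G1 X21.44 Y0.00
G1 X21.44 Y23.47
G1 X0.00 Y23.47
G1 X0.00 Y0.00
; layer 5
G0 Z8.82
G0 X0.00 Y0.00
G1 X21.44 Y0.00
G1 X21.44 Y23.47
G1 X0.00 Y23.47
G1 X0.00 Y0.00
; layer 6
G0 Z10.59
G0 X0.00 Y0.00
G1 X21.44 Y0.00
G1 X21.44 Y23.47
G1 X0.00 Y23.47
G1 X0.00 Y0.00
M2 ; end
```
solid part
  facet normal 0.0000 0.0000 -1.0000
    outer loop
      vertex 21.44 23.47 0.00
      vertex 21.44 0.00 0.00
      vertex 0.00 0.00 0.00
    endloop
  endfacet
  facet normal 0.0000 0.0000 -1.0000
    outer loop
      vertex 0.00 23.47 0.00
      vertex 21.44 23.47 0.00
      vertex 0.00 0.00 0.00
    endloop
  endfacet
  facet normal 0.0000 0.0000 1.0000
    outer loop
      vertex 0.00 0.00 10.59
      vertex 21.44 0.00 10.59
      vertex 21.44 23.47 10.59
    endloop
  endfacet
  facet normal 0.0000 0.0000 1.0000
    outer loop
      vertex 0.00 0.00 10.59
      vertex 21.44 23.47 10.59
      vertex 0.00 23.47 10.59
    endloop
  endfacet
  facet normal 0.0000 -1.0000 0.0000
    outer loop
      vertex 0.00 0.00 0.00
      vertex 21.44 0.00 0.00
      vertex 21.44 0.00 10.59
    endloop
  endfacet
  facet normal 0.0000 -1.0000 0.0000
    outer loop
      vertex 0.00 0.00 0.00
      vertex 21.44 0.00 10.59
      vertex 0.00 0.00 10.59
    endloop
  endfacet
  facet normal 0.0000 1.0000 0.0000
    outer loop
      vertex 21.44 23.47 10.59
      vertex 21.44 23.47 0.00
      vertex 0.00 23.47 0.00
    endloop
  endfacet
  facet normal 0.0000 1.0000 0.0000
    outer loop
      vertex 0.00 23.47 10.59
      vertex 21.44 23.47 10.59
      vertex 0.00 23.47 0.00
    endloop
  endfacet
  facet normal -1.0000 0.0000 0.0000
    outer loop
      vertex 0.00 23.47 10.59
      vertex 0.00 23.47 0.00
      vertex 0.00 0.00 0.00
    endloop
  endfacet
  facet normal -1.0000 0.0000 0.0000
    outer loop
      vertex 0.00 0.00 10.59
      vertex 0.00 23.47 10.59
      vertex 0.00 0.00 0.00
    endloop
  endfacet
  facet normal 1.0000 0.0000 0.0000
    outer loop
      vertex 21.44 0.00 0.00
      vertex 21.44 23.47 0.00
      vertex 21.44 23.47 10.59
    endloop
  endfacet
  facet normal 1.0000 0.0000 0.0000
    outer loop
      vertex 21.44 0.00 0.00
      vertex 21.44 23.47 10.59
      vertex 21.44 0.00 10.59
    endloop
  endfacet
endsolid part

The G0 Z moves step by Δz≈1.76 mm. Every layer's G1 loop is the same polygon, so the solid is a straight extrusion of it from z=0 to z≈10.6. Closing with flat bottom and top caps and triangulating gives 12 facets — a rectangular box, roughly 21.4 × 23.5 mm footprint and 10.6 mm tall.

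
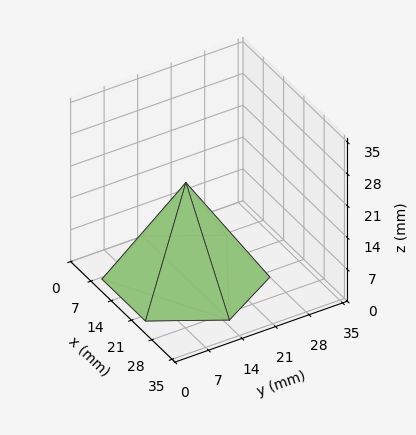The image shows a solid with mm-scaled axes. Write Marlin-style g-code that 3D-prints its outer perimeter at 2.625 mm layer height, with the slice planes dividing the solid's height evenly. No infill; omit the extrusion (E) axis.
Reading the render: the shape is a regular 6-sided pyramid, base circumscribed radius ≈ 15 mm, apex at z ≈ 21 mm (dimensions read to the nearest mm from the axis ticks). For the g-code, the solid's height is divided into equal slices at the stated Δz and each level perimeter traced with G1 moves after a G0 lift.

; perimeter-only toolpath
G21 ; units = mm
G90 ; absolute positioning
G28 ; home
; layer 1
G0 Z2.625
G0 X28.125 Y15.000
G1 X21.562 Y26.366
G1 X8.438 Y26.366
G1 X1.875 Y15.000
G1 X8.438 Y3.634
G1 X21.562 Y3.634
G1 X28.125 Y15.000
; layer 2
G0 Z5.250
G0 X26.250 Y15.000
G1 X20.625 Y24.742
G1 X9.375 Y24.742
G1 X3.750 Y15.000
G1 X9.375 Y5.258
G1 X20.625 Y5.258
G1 X26.250 Y15.000
; layer 3
G0 Z7.875
G0 X24.375 Y15.000
G1 X19.688 Y23.119
G1 X10.312 Y23.119
G1 X5.625 Y15.000
G1 X10.312 Y6.881
G1 X19.688 Y6.881
G1 X24.375 Y15.000
; layer 4
G0 Z10.500
G0 X22.500 Y15.000
G1 X18.750 Y21.495
G1 X11.250 Y21.495
G1 X7.500 Y15.000
G1 X11.250 Y8.505
G1 X18.750 Y8.505
G1 X22.500 Y15.000
; layer 5
G0 Z13.125
G0 X20.625 Y15.000
G1 X17.812 Y19.871
G1 X12.188 Y19.871
G1 X9.375 Y15.000
G1 X12.188 Y10.129
G1 X17.812 Y10.129
G1 X20.625 Y15.000
; layer 6
G0 Z15.750
G0 X18.750 Y15.000
G1 X16.875 Y18.247
G1 X13.125 Y18.247
G1 X11.250 Y15.000
G1 X13.125 Y11.752
G1 X16.875 Y11.752
G1 X18.750 Y15.000
; layer 7
G0 Z18.375
G0 X16.875 Y15.000
G1 X15.938 Y16.624
G1 X14.062 Y16.624
G1 X13.125 Y15.000
G1 X14.062 Y13.376
G1 X15.938 Y13.376
G1 X16.875 Y15.000
M2 ; end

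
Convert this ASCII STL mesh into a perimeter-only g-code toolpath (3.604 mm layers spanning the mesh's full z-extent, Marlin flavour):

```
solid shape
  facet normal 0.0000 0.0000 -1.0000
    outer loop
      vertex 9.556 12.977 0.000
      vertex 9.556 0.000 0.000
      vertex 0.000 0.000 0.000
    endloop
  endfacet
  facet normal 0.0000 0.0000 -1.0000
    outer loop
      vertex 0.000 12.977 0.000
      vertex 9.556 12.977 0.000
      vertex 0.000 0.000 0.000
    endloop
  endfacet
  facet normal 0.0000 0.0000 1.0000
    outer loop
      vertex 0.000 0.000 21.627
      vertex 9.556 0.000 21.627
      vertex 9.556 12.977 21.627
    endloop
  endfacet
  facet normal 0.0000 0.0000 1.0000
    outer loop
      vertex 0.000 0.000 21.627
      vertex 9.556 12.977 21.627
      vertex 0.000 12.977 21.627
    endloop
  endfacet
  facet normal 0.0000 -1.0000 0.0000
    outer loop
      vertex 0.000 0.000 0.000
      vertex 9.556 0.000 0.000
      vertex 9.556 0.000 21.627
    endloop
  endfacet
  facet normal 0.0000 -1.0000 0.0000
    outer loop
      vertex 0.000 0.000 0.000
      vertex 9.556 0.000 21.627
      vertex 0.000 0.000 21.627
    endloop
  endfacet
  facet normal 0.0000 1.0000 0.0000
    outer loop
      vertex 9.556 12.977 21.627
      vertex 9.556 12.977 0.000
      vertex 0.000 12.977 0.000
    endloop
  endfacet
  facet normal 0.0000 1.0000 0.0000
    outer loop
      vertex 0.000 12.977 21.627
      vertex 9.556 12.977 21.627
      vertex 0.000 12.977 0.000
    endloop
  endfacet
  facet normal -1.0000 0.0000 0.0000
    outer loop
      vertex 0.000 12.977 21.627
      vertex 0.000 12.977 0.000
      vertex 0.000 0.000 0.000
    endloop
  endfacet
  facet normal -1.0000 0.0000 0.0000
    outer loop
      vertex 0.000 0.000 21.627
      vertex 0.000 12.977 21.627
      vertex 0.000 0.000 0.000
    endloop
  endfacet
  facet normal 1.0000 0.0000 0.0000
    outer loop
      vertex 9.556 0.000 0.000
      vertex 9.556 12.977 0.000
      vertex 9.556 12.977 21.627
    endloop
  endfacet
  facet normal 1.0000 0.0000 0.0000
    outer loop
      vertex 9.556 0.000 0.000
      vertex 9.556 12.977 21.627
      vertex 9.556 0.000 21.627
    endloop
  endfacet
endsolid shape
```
; perimeter-only toolpath
G21 ; units = mm
G90 ; absolute positioning
G28 ; home
; layer 1
G0 Z3.604
G0 X0.000 Y0.000
G1 X9.556 Y0.000
G1 X9.556 Y12.977
G1 X0.000 Y12.977
G1 X0.000 Y0.000
; layer 2
G0 Z7.209
G0 X0.000 Y0.000
G1 X9.556 Y0.000
G1 X9.556 Y12.977
G1 X0.000 Y12.977
G1 X0.000 Y0.000
; layer 3
G0 Z10.813
G0 X0.000 Y0.000
G1 X9.556 Y0.000
G1 X9.556 Y12.977
G1 X0.000 Y12.977
G1 X0.000 Y0.000
; layer 4
G0 Z14.418
G0 X0.000 Y0.000
G1 X9.556 Y0.000
G1 X9.556 Y12.977
G1 X0.000 Y12.977
G1 X0.000 Y0.000
; layer 5
G0 Z18.023
G0 X0.000 Y0.000
G1 X9.556 Y0.000
G1 X9.556 Y12.977
G1 X0.000 Y12.977
G1 X0.000 Y0.000
; layer 6
G0 Z21.627
G0 X0.000 Y0.000
G1 X9.556 Y0.000
G1 X9.556 Y12.977
G1 X0.000 Y12.977
G1 X0.000 Y0.000
M2 ; end

The solid is a rectangular box, roughly 9.56 × 13 mm footprint and 21.6 mm tall. Slicing at Δz = 3.604 mm — 6 equal slices spanning the solid's height, so layer i sits at z = i·h/6 — gives 6 non-empty perimeters. Each is a 4-segment closed polygon; G0 lifts to the layer z and rapids to the start vertex, then G1 traces the edges.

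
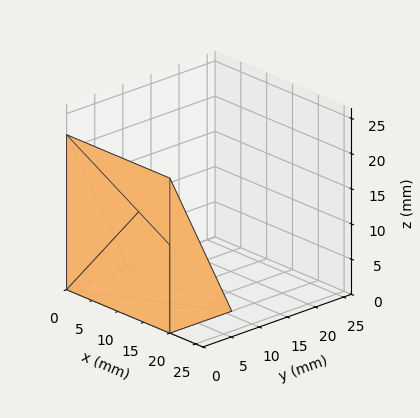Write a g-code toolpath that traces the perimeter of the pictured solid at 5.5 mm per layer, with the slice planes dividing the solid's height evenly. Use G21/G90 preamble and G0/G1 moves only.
Reading the render: the shape is a wedge (ramp): 20 × 11 mm base, rising to 22 mm along the y=0 edge and sloping linearly to z=0 at y=11 (dimensions read to the nearest mm from the axis ticks). For the g-code, the solid's height is divided into equal slices at the stated Δz and each level perimeter traced with G1 moves after a G0 lift.

; perimeter-only toolpath
G21 ; units = mm
G90 ; absolute positioning
G28 ; home
; layer 1
G0 Z5.5
G0 X0.0 Y0.0
G1 X20.0 Y0.0
G1 X20.0 Y8.2
G1 X0.0 Y8.2
G1 X0.0 Y0.0
; layer 2
G0 Z11.0
G0 X0.0 Y0.0
G1 X20.0 Y0.0
G1 X20.0 Y5.5
G1 X0.0 Y5.5
G1 X0.0 Y0.0
; layer 3
G0 Z16.5
G0 X0.0 Y0.0
G1 X20.0 Y0.0
G1 X20.0 Y2.8
G1 X0.0 Y2.8
G1 X0.0 Y0.0
M2 ; end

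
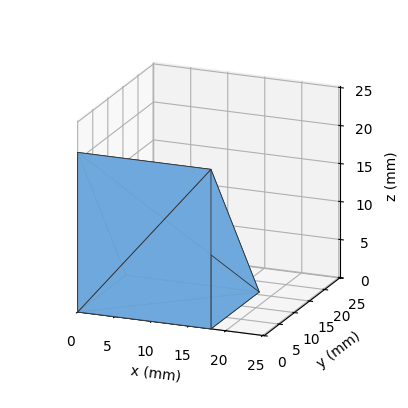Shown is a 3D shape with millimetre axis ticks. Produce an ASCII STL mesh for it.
Reading the render: the shape is a wedge (ramp): 18 × 16 mm base, rising to 21 mm along the y=0 edge and sloping linearly to z=0 at y=16 (dimensions read to the nearest mm from the axis ticks). For the STL, each face is triangulated and given an outward normal.

solid part
  facet normal 0.0000 0.0000 -1.0000
    outer loop
      vertex 18.0 16.0 0.0
      vertex 18.0 0.0 0.0
      vertex 0.0 0.0 0.0
    endloop
  endfacet
  facet normal 0.0000 0.0000 -1.0000
    outer loop
      vertex 0.0 16.0 0.0
      vertex 18.0 16.0 0.0
      vertex 0.0 0.0 0.0
    endloop
  endfacet
  facet normal 0.0000 -1.0000 0.0000
    outer loop
      vertex 0.0 0.0 0.0
      vertex 18.0 0.0 0.0
      vertex 18.0 0.0 21.0
    endloop
  endfacet
  facet normal 0.0000 -1.0000 0.0000
    outer loop
      vertex 0.0 0.0 0.0
      vertex 18.0 0.0 21.0
      vertex 0.0 0.0 21.0
    endloop
  endfacet
  facet normal 0.0000 0.7954 0.6060
    outer loop
      vertex 0.0 0.0 21.0
      vertex 18.0 0.0 21.0
      vertex 18.0 16.0 0.0
    endloop
  endfacet
  facet normal 0.0000 0.7954 0.6060
    outer loop
      vertex 0.0 0.0 21.0
      vertex 18.0 16.0 0.0
      vertex 0.0 16.0 0.0
    endloop
  endfacet
  facet normal -1.0000 0.0000 0.0000
    outer loop
      vertex 0.0 0.0 21.0
      vertex 0.0 16.0 0.0
      vertex 0.0 0.0 0.0
    endloop
  endfacet
  facet normal 1.0000 0.0000 0.0000
    outer loop
      vertex 18.0 0.0 0.0
      vertex 18.0 16.0 0.0
      vertex 18.0 0.0 21.0
    endloop
  endfacet
endsolid part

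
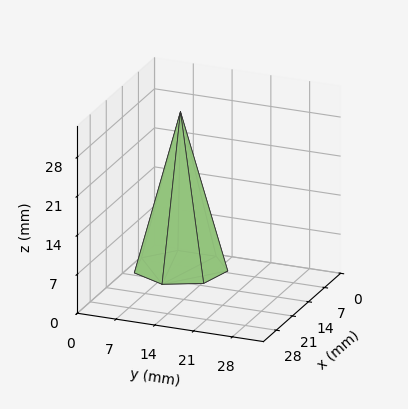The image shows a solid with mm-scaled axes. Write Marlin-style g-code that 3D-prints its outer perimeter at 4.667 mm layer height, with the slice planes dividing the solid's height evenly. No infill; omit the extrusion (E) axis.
Reading the render: the shape is a regular 7-sided pyramid, base circumscribed radius ≈ 8 mm, apex at z ≈ 28 mm (dimensions read to the nearest mm from the axis ticks). For the g-code, the solid's height is divided into equal slices at the stated Δz and each level perimeter traced with G1 moves after a G0 lift.

; perimeter-only toolpath
G21 ; units = mm
G90 ; absolute positioning
G28 ; home
; layer 1
G0 Z4.667
G0 X14.667 Y8.000
G1 X12.157 Y13.213
G1 X6.517 Y14.499
G1 X1.993 Y10.893
G1 X1.993 Y5.107
G1 X6.517 Y1.501
G1 X12.157 Y2.788
G1 X14.667 Y8.000
; layer 2
G0 Z9.333
G0 X13.333 Y8.000
G1 X11.325 Y12.170
G1 X6.813 Y13.199
G1 X3.195 Y10.314
G1 X3.195 Y5.686
G1 X6.813 Y2.801
G1 X11.325 Y3.830
G1 X13.333 Y8.000
; layer 3
G0 Z14.000
G0 X12.000 Y8.000
G1 X10.494 Y11.128
G1 X7.110 Y11.899
G1 X4.396 Y9.736
G1 X4.396 Y6.264
G1 X7.110 Y4.101
G1 X10.494 Y4.873
G1 X12.000 Y8.000
; layer 4
G0 Z18.667
G0 X10.667 Y8.000
G1 X9.663 Y10.085
G1 X7.407 Y10.600
G1 X5.597 Y9.157
G1 X5.597 Y6.843
G1 X7.407 Y5.400
G1 X9.663 Y5.915
G1 X10.667 Y8.000
; layer 5
G0 Z23.333
G0 X9.333 Y8.000
G1 X8.831 Y9.043
G1 X7.703 Y9.300
G1 X6.799 Y8.579
G1 X6.799 Y7.421
G1 X7.703 Y6.700
G1 X8.831 Y6.958
G1 X9.333 Y8.000
M2 ; end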